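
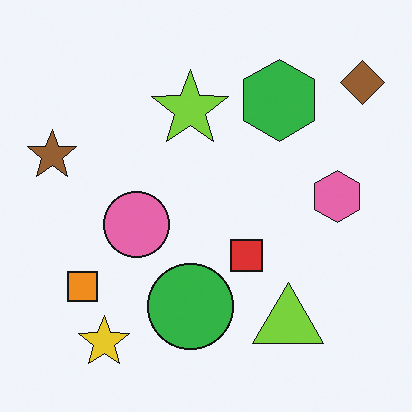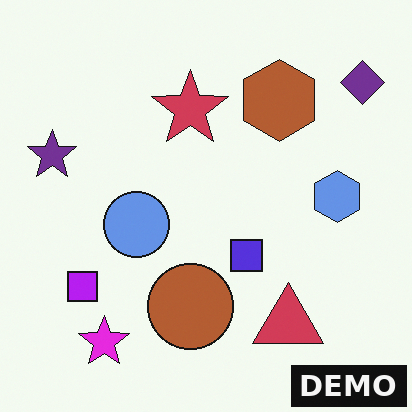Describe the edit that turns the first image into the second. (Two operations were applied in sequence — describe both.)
Hue-shifted by a large amount, then watermarked with the text "DEMO" in the lower-right corner.

Every shape's color has rotated by the same amount around the hue wheel — a uniform hue shift. A dark label reading "DEMO" appears in the lower-right corner.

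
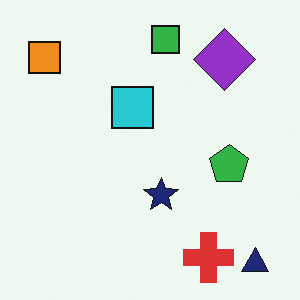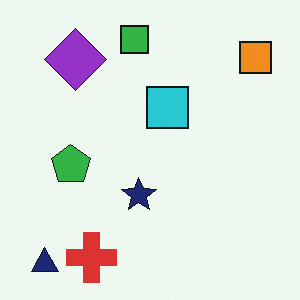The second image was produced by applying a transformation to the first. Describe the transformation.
The transformation is: flipped horizontally (left ↔ right).

The orange square is in the top-left of the first image and the top-right of the second — shapes on opposite sides of the vertical midline have swapped in a mirror flip.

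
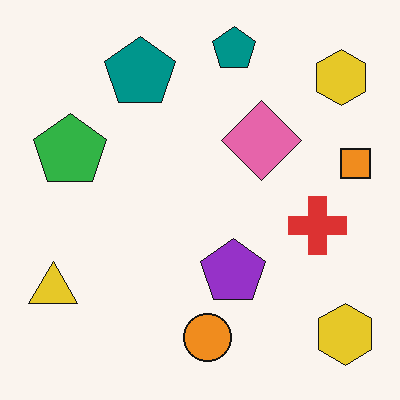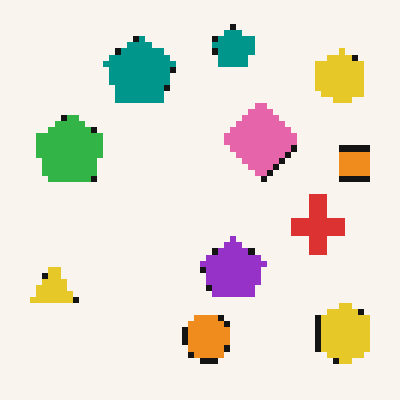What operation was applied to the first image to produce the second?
The second image is the first moderately pixelated.

Shapes are reduced to large square blocks; fine edges and outlines are lost — a downscale-then-upscale (mosaic) effect.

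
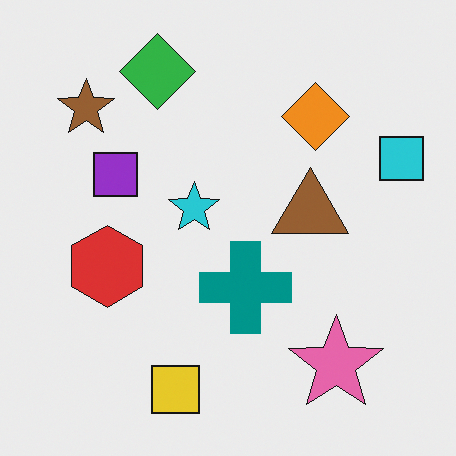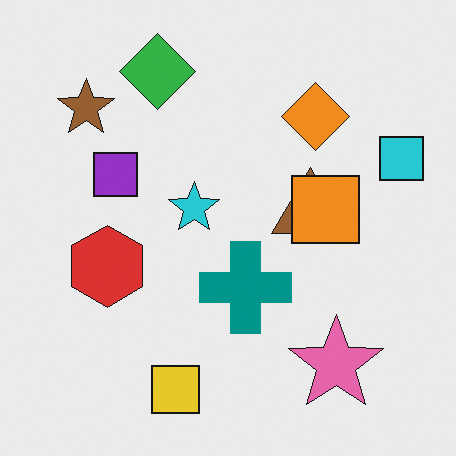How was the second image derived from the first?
This is the original image overlaid with an additional orange square.

An orange square appears in the second image that is absent from the first.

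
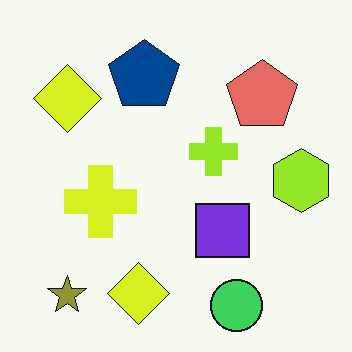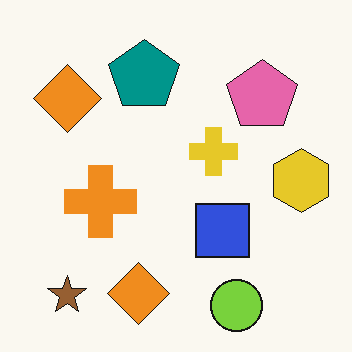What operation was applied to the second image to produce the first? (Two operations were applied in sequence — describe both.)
The transformation is: hue-shifted slightly, then given moderate JPEG compression.

Every shape's color has rotated by the same amount around the hue wheel — a uniform hue shift. Blocky 8×8 compression artifacts appear around shape edges and the flat background shows ringing — characteristic JPEG degradation.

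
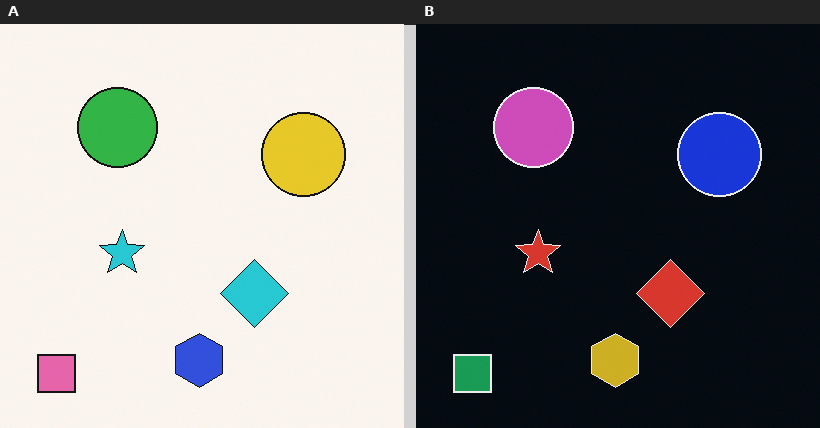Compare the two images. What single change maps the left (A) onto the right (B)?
Color-inverted (negative).

The light background has become dark and every shape's color is its complement — a photographic negative.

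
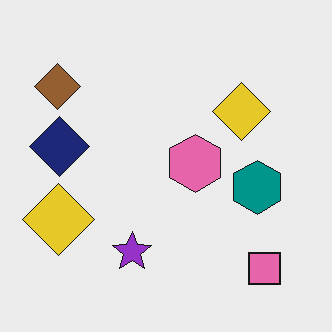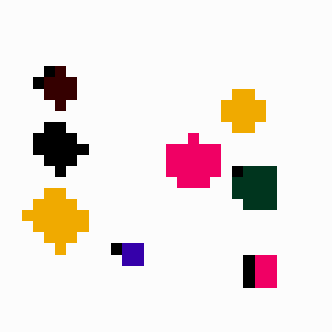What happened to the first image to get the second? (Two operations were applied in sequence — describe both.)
The image was given much higher contrast, then coarsely pixelated.

Tones are pushed away from mid-grey across the whole image — a global contrast change. Shapes are reduced to large square blocks; fine edges and outlines are lost — a downscale-then-upscale (mosaic) effect.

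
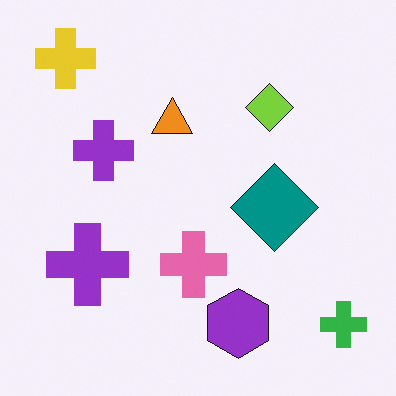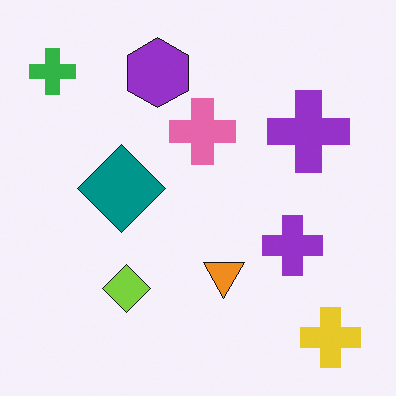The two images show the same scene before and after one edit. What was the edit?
It was rotated 180°.

The yellow cross sits in the top-left of the first image and the bottom-right of the second — consistent with a whole-image 180° rotation.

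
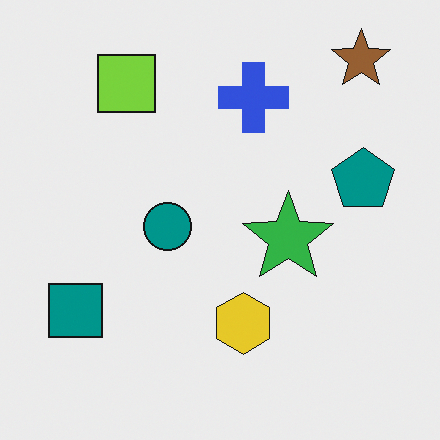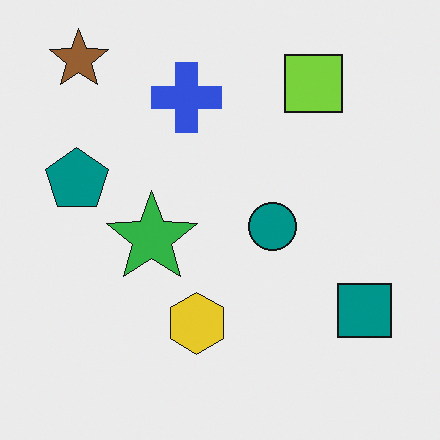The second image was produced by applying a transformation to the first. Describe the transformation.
The image was flipped horizontally (left ↔ right).

The teal square is in the bottom-left of the first image and the bottom-right of the second — shapes on opposite sides of the vertical midline have swapped in a mirror flip.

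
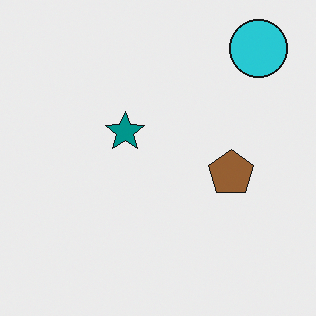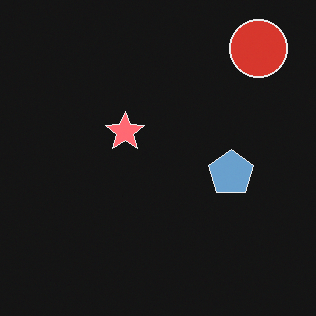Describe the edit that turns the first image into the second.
Color-inverted (negative).

The light background has become dark and every shape's color is its complement — a photographic negative.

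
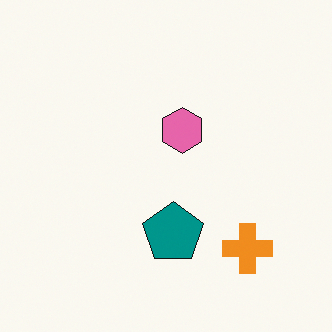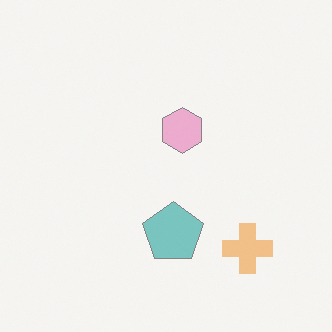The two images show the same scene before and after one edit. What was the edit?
The transformation is: washed out (contrast reduced).

Tones are pushed toward mid-grey across the whole image — a global contrast change.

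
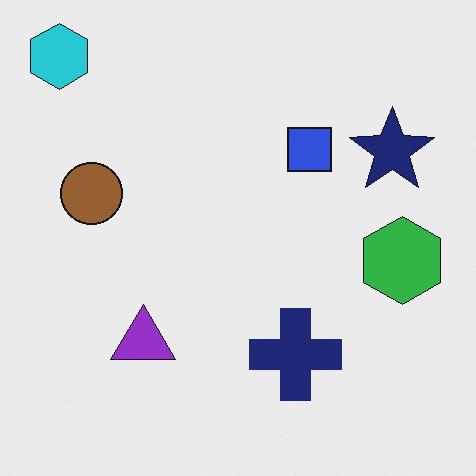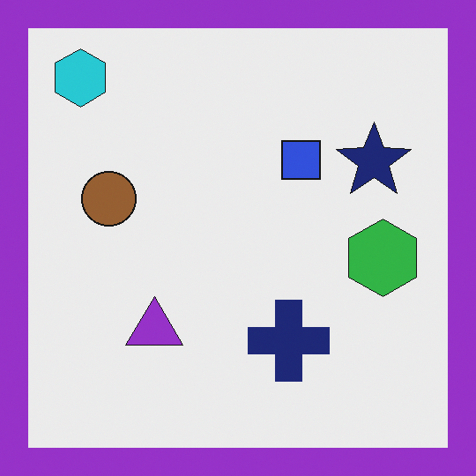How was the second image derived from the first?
This is the original image framed with a purple border.

A solid purple frame runs around the edge of the second image, with the content slightly shrunk inside it.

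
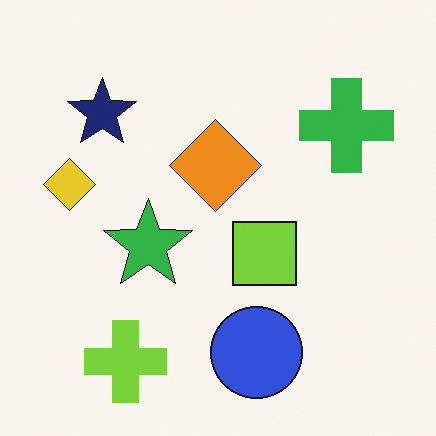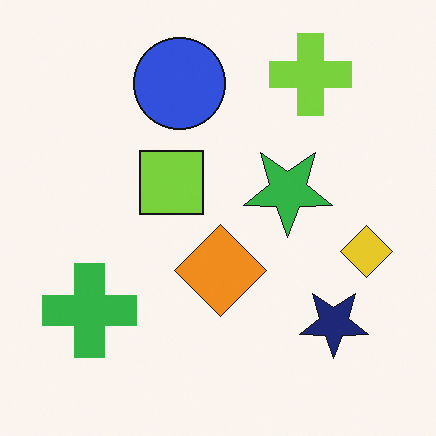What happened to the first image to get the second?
Rotated 180°.

The lime cross sits in the bottom-left of the first image and the top-right of the second — consistent with a whole-image 180° rotation.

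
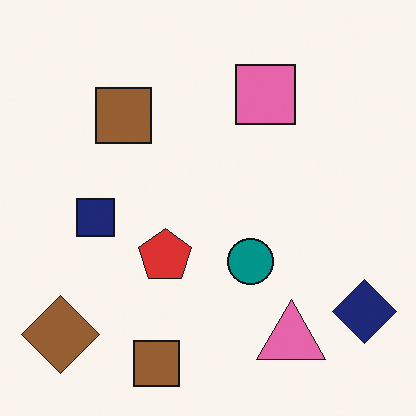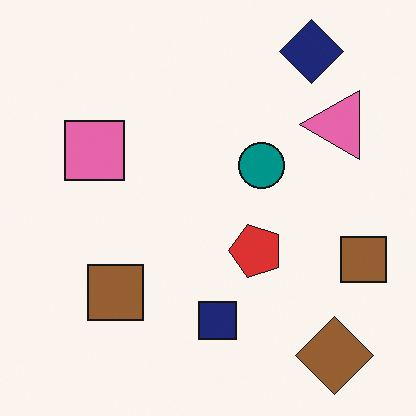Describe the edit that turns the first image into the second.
Rotated 90° counter-clockwise.

The brown diamond sits in the bottom-left of the first image and the bottom-right of the second — consistent with a whole-image 90° counter-clockwise rotation.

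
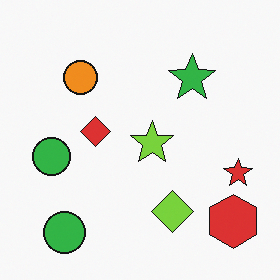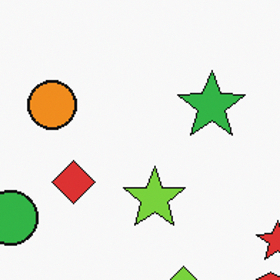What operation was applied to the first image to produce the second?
It was cropped slightly and scaled back up.

The visible shapes are larger and the field of view is narrower; shapes near the original edges may be partly or wholly outside the frame — a crop-and-rescale.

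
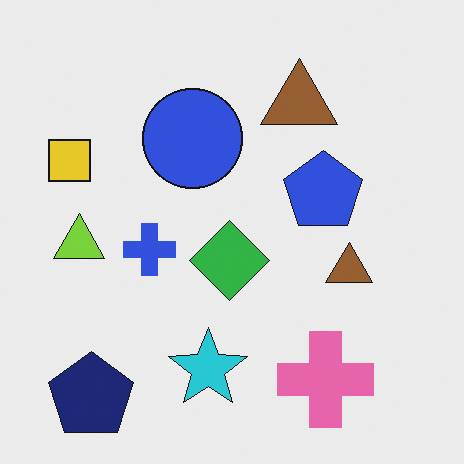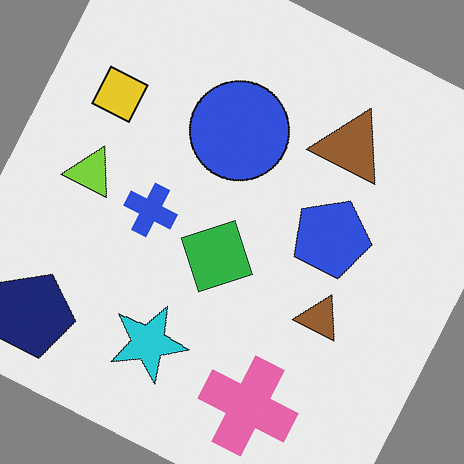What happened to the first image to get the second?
The second image is the first rotated clockwise by a clearly visible amount.

Every shape is tilted by the same angle and the image corners show triangular fill wedges — a whole-image rotation by a non-right angle.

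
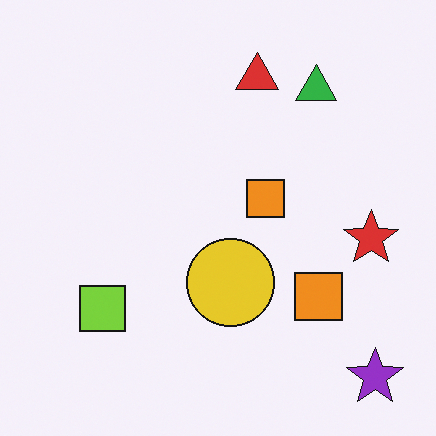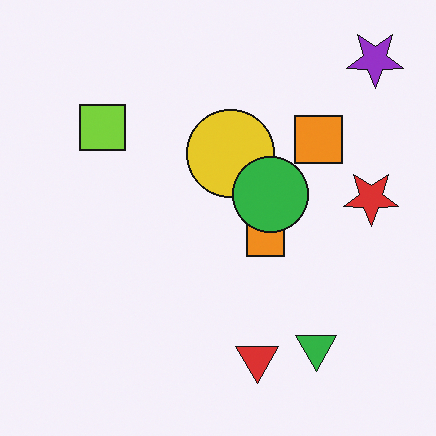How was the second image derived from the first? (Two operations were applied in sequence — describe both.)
Flipped vertically (top ↔ bottom), then overlaid with an additional green circle.

The purple star is in the bottom-right of the first image and the top-right of the second — shapes on opposite sides of the horizontal midline have swapped in a mirror flip. A green circle appears in the second image that is absent from the first.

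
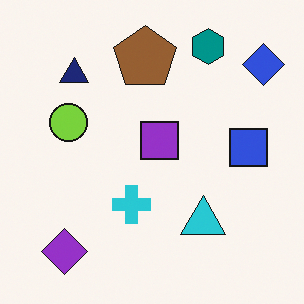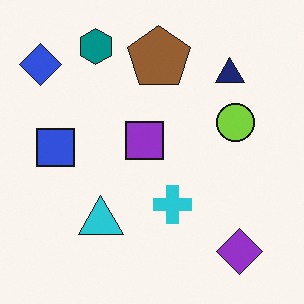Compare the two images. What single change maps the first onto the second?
The transformation is: flipped horizontally (left ↔ right).

The blue diamond is in the top-right of the first image and the top-left of the second — shapes on opposite sides of the vertical midline have swapped in a mirror flip.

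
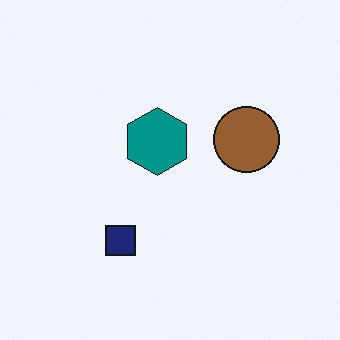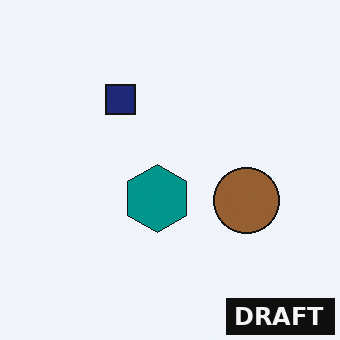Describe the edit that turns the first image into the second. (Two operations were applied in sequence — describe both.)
Flipped vertically (top ↔ bottom), then watermarked with the text "DRAFT" in the lower-right corner.

The navy square is in the bottom of the first image and the top of the second — shapes on opposite sides of the horizontal midline have swapped in a mirror flip. A dark label reading "DRAFT" appears in the lower-right corner.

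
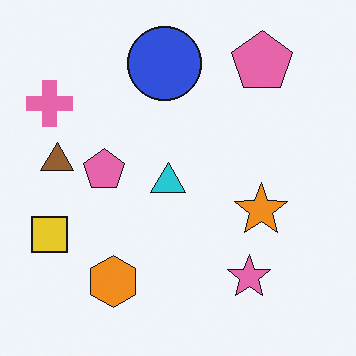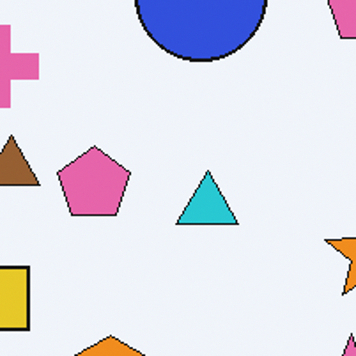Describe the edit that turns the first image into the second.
It was cropped tightly and scaled back up.

The visible shapes are larger and the field of view is narrower; shapes near the original edges may be partly or wholly outside the frame — a crop-and-rescale.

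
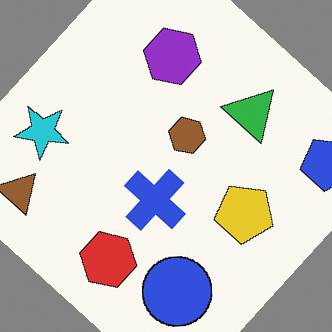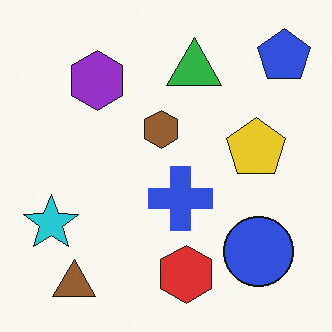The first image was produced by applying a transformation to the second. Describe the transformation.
The first image is the second rotated clockwise by a large amount — several tens of degrees.

Every shape is tilted by the same angle and the image corners show triangular fill wedges — a whole-image rotation by a non-right angle.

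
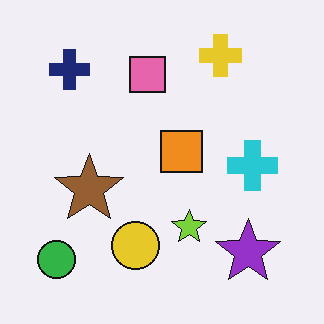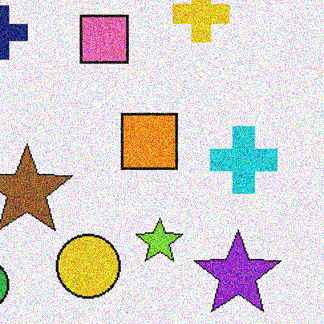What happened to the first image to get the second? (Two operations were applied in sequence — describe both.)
The transformation is: cropped slightly and scaled back up, then degraded with heavy additive noise.

The visible shapes are larger and the field of view is narrower; shapes near the original edges may be partly or wholly outside the frame — a crop-and-rescale. Random speckle covers the whole image, including the flat background.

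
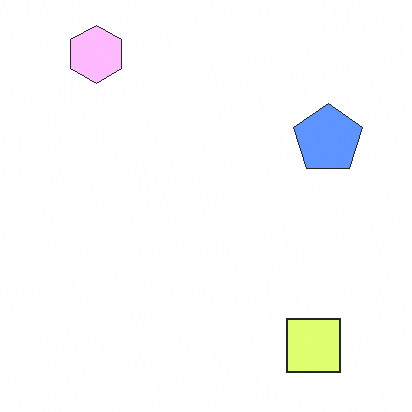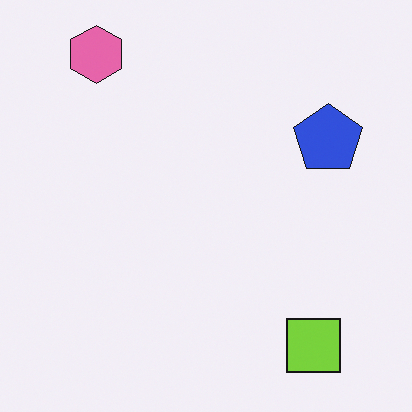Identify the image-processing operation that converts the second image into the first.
Substantially brightened.

Every pixel — background and shapes alike — is uniformly brightened.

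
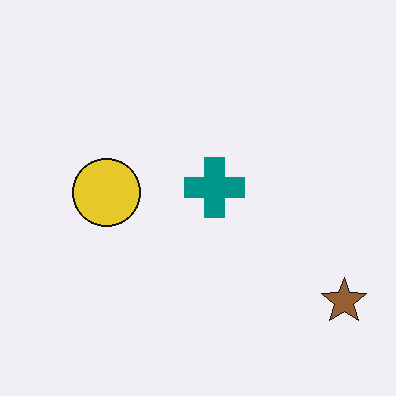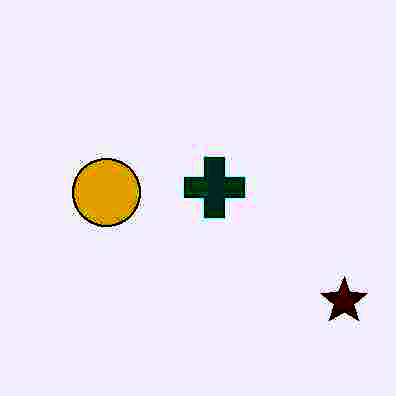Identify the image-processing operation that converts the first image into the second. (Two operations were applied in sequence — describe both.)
It was degraded with heavy JPEG compression, then boosted in contrast.

Blocky 8×8 compression artifacts appear around shape edges and the flat background shows ringing — characteristic JPEG degradation. Tones are pushed away from mid-grey across the whole image — a global contrast change.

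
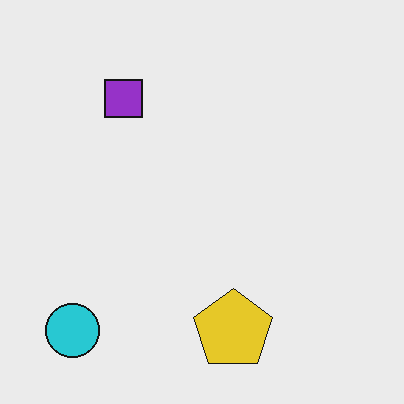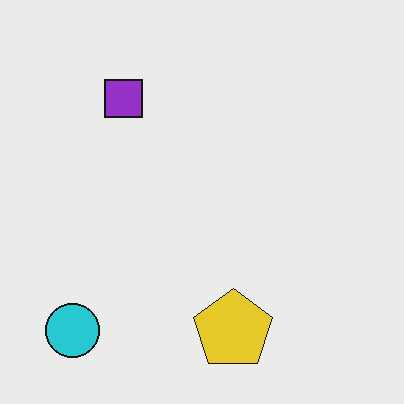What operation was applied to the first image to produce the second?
JPEG-compressed with visible artifacts.

Blocky 8×8 compression artifacts appear around shape edges and the flat background shows ringing — characteristic JPEG degradation.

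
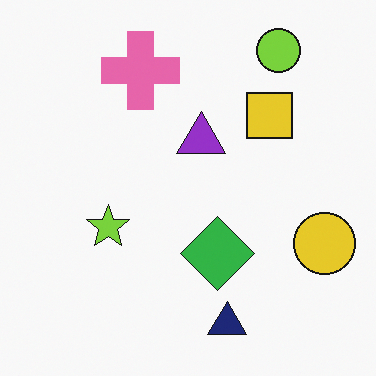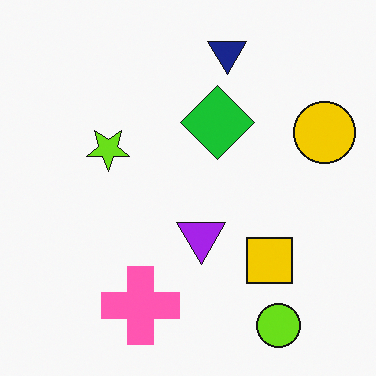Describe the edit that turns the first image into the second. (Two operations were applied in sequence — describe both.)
It was slightly oversaturated, then flipped vertically (top ↔ bottom).

All colors are more vivid — a global saturation change. The lime circle is in the top-right of the first image and the bottom-right of the second — shapes on opposite sides of the horizontal midline have swapped in a mirror flip.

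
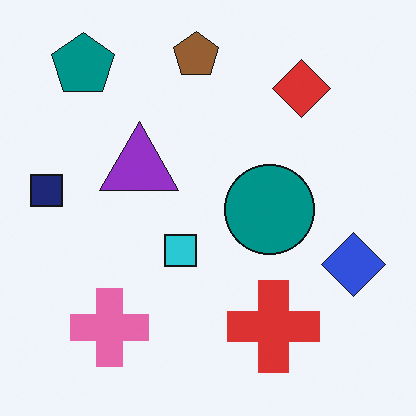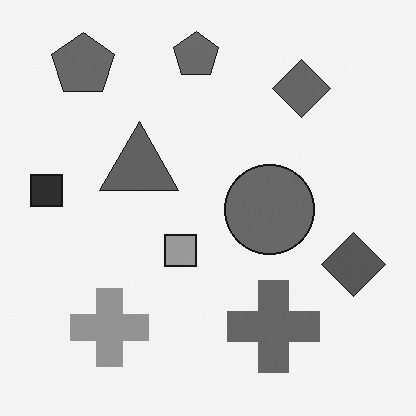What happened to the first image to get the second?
It was converted to grayscale.

All color is removed — every shape is now a shade of grey.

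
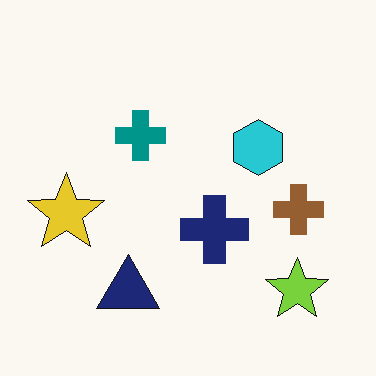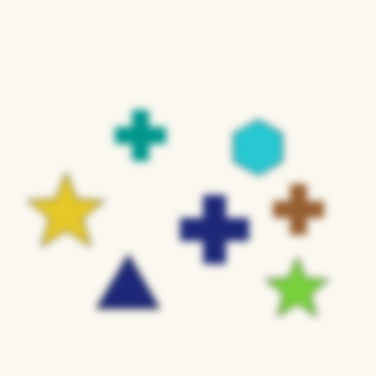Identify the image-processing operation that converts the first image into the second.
The transformation is: noticeably gaussian-blurred.

Shape edges and outlines are uniformly softened across the whole image.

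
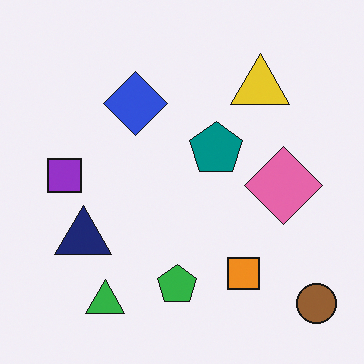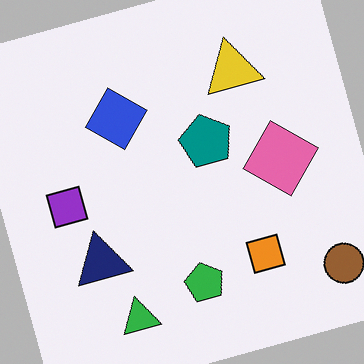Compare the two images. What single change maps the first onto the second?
It was rotated counter-clockwise by a clearly visible amount.

Every shape is tilted by the same angle and the image corners show triangular fill wedges — a whole-image rotation by a non-right angle.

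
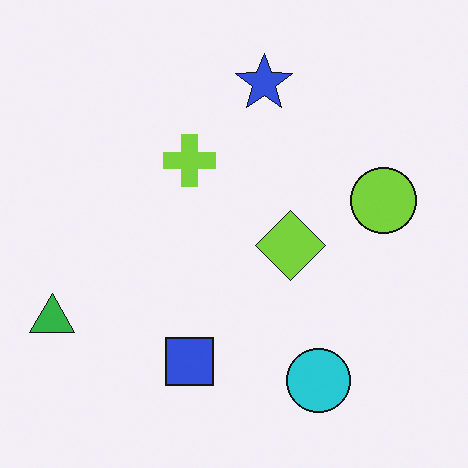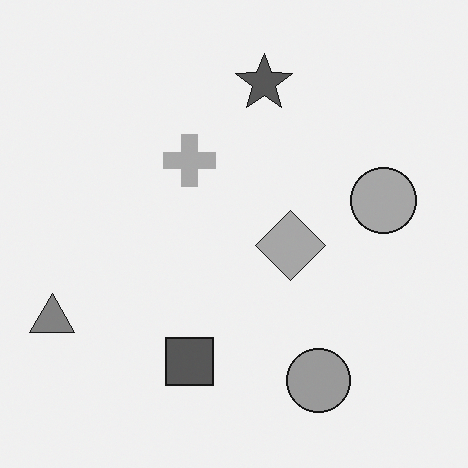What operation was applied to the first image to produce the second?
It was converted to grayscale.

All color is removed — every shape is now a shade of grey.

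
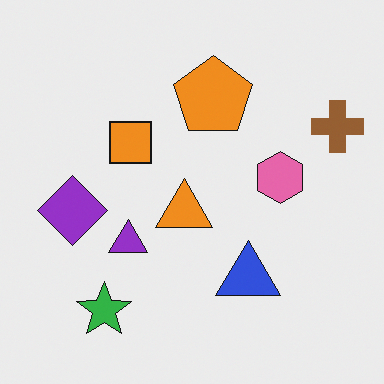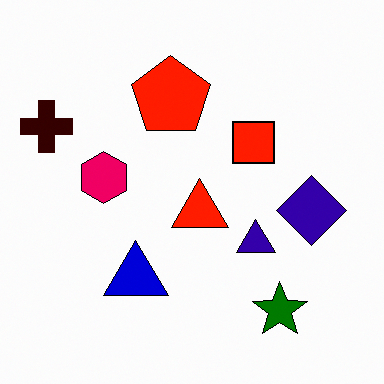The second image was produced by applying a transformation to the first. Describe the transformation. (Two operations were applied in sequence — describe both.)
The image was boosted in contrast, then flipped horizontally (left ↔ right).

Tones are pushed away from mid-grey across the whole image — a global contrast change. The brown cross is in the top-right of the first image and the top-left of the second — shapes on opposite sides of the vertical midline have swapped in a mirror flip.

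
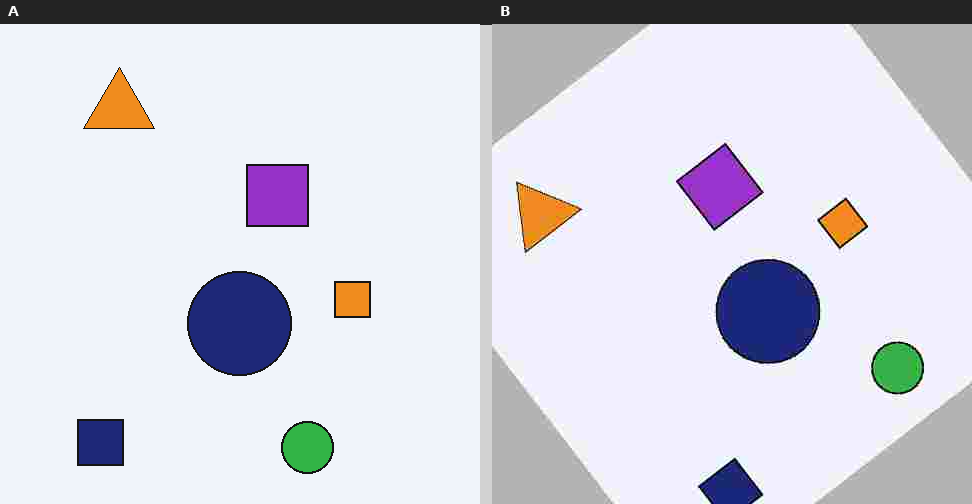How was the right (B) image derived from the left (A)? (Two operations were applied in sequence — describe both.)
The right (B) image is the left (A) rotated counter-clockwise by a large amount — several tens of degrees, then degraded with heavy JPEG compression.

Every shape is tilted by the same angle and the image corners show triangular fill wedges — a whole-image rotation by a non-right angle. Blocky 8×8 compression artifacts appear around shape edges and the flat background shows ringing — characteristic JPEG degradation.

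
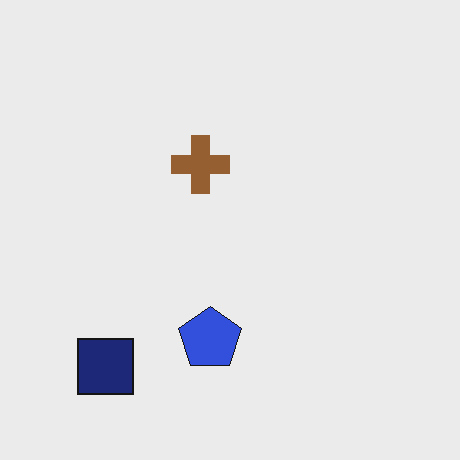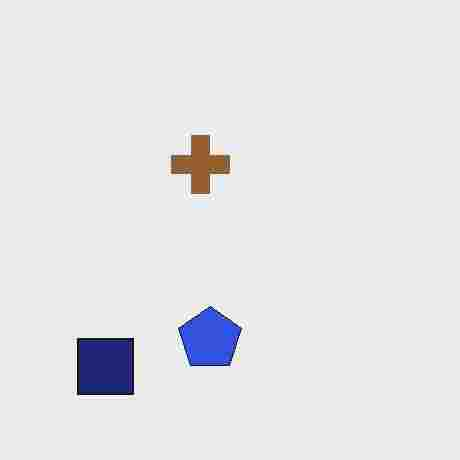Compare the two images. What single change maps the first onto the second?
The second image is the first heavily JPEG-compressed with obvious blocking artifacts.

Blocky 8×8 compression artifacts appear around shape edges and the flat background shows ringing — characteristic JPEG degradation.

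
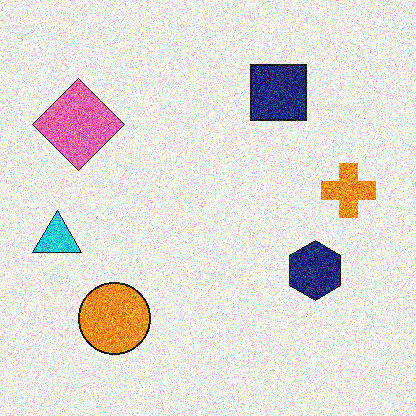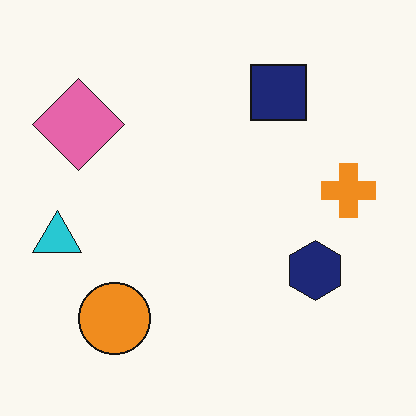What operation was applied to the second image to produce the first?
The first image is the second degraded with heavy additive noise.

Random speckle covers the whole image, including the flat background.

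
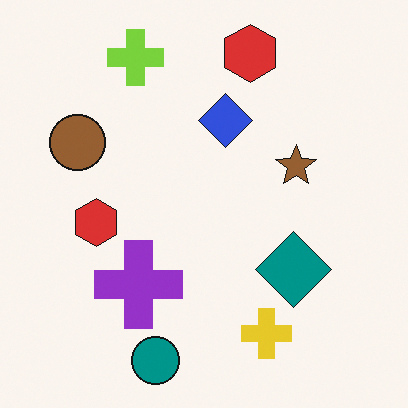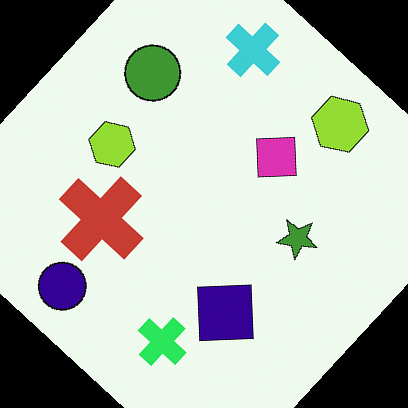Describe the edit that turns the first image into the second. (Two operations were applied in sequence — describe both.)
The image was hue-shifted noticeably, then rotated clockwise by a large amount — several tens of degrees.

Every shape's color has rotated by the same amount around the hue wheel — a uniform hue shift. Every shape is tilted by the same angle and the image corners show triangular fill wedges — a whole-image rotation by a non-right angle.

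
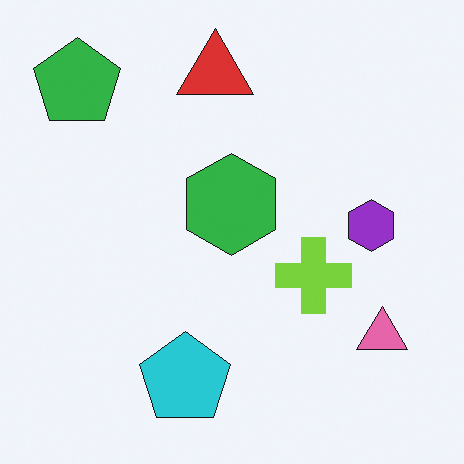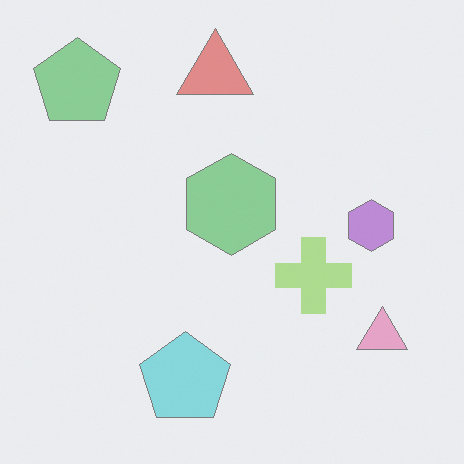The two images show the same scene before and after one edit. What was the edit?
Given much lower contrast.

Tones are pushed toward mid-grey across the whole image — a global contrast change.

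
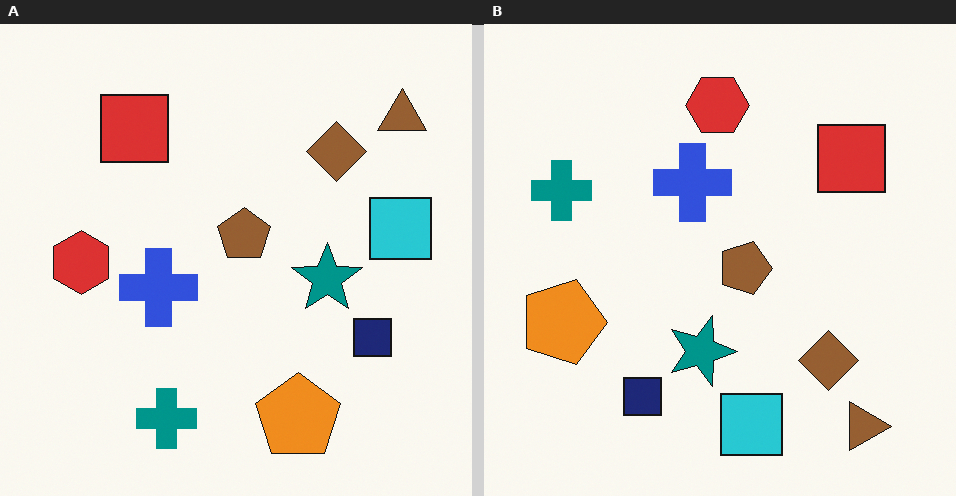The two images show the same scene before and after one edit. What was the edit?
The transformation is: rotated 90° clockwise.

The brown triangle sits in the top-right of the left (A) image and the bottom-right of the right (B) — consistent with a whole-image 90° clockwise rotation.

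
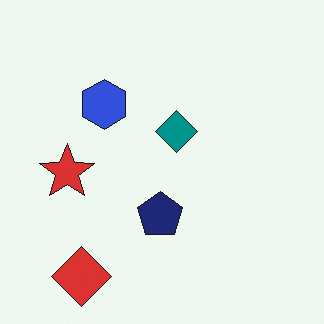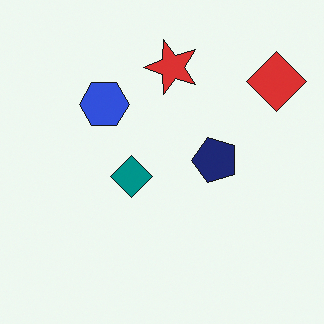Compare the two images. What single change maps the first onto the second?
Transposed (reflected across the top-left ↔ bottom-right diagonal).

Shapes have swapped their row and column positions — what was in the top-right is now in the bottom-left — a diagonal reflection.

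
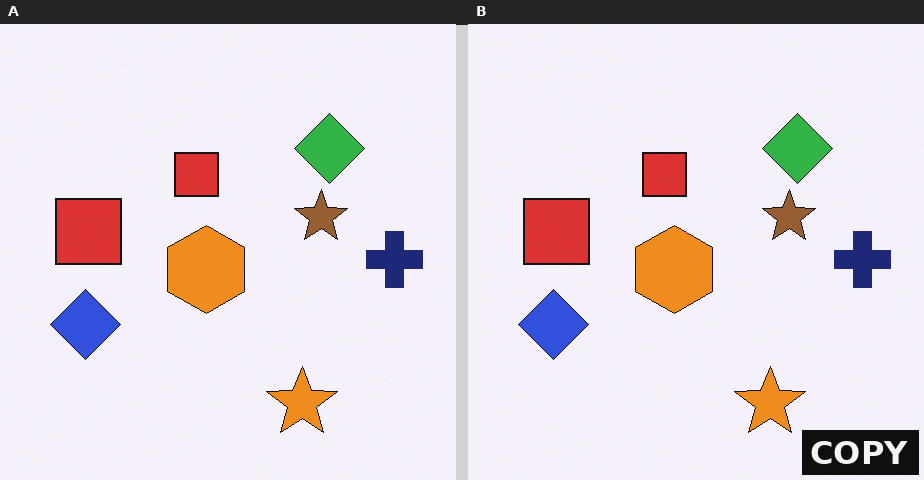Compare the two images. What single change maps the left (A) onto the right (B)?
The image was watermarked with the text "COPY" in the lower-right corner.

A dark label reading "COPY" appears in the lower-right corner.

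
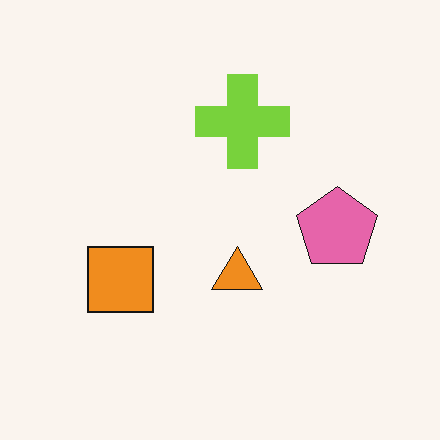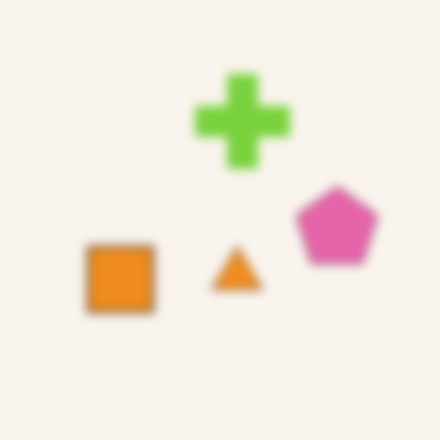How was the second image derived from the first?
The image was heavily blurred.

Shape edges and outlines are uniformly softened across the whole image.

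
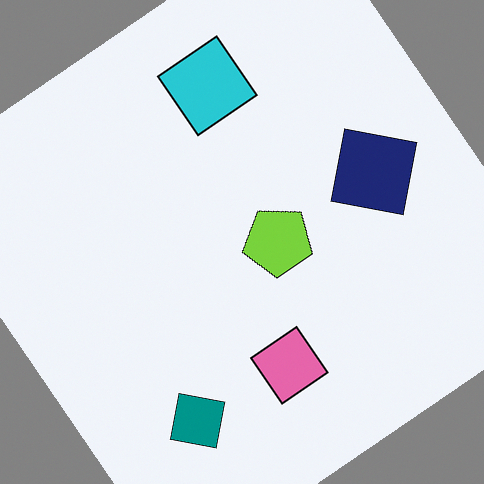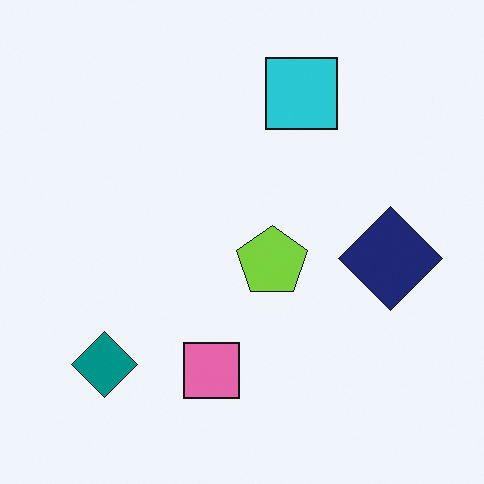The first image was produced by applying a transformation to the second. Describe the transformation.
This is the original image rotated counter-clockwise by a large amount — several tens of degrees.

Every shape is tilted by the same angle and the image corners show triangular fill wedges — a whole-image rotation by a non-right angle.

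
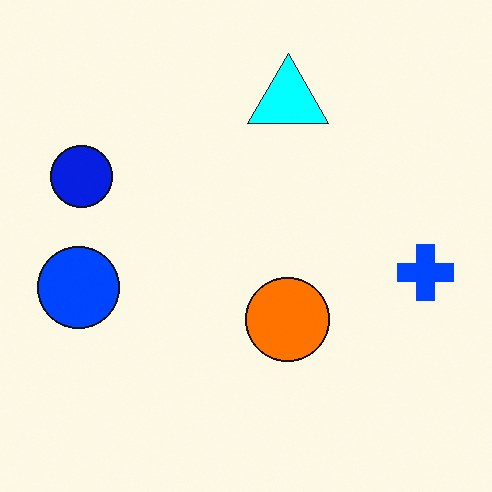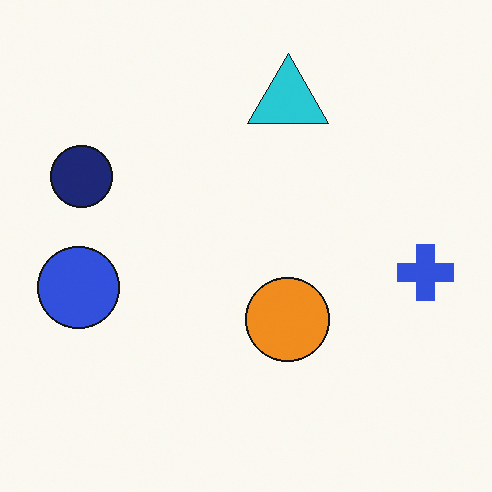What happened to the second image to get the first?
It was made much more vivid (saturation change).

All colors are more vivid — a global saturation change.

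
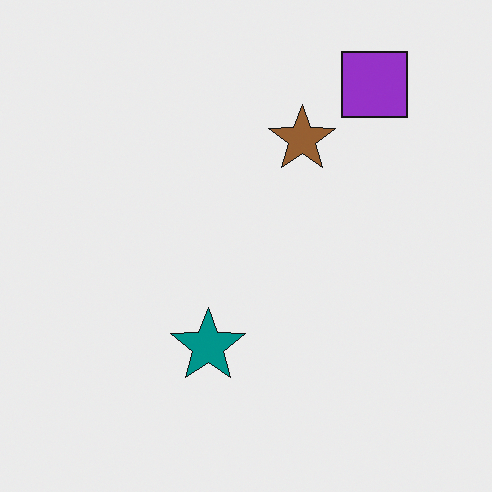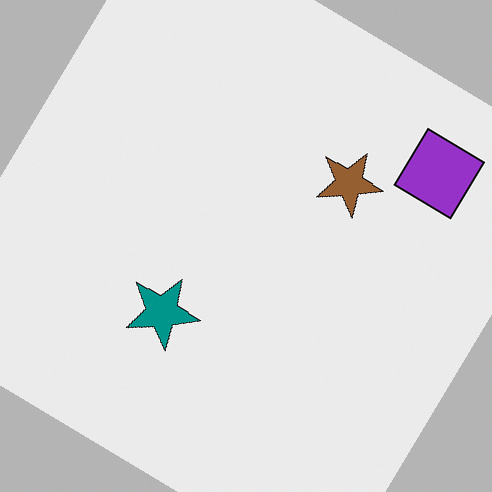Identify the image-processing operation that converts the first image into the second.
Rotated clockwise by a large amount — several tens of degrees.

Every shape is tilted by the same angle and the image corners show triangular fill wedges — a whole-image rotation by a non-right angle.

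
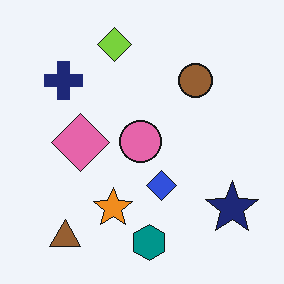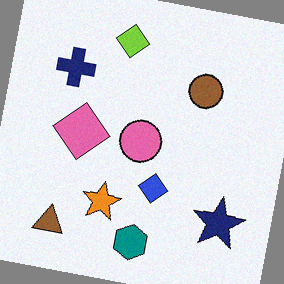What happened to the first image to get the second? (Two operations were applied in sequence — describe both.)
Degraded with light additive noise, then rotated clockwise by a few degrees.

Random speckle covers the whole image, including the flat background. Every shape is tilted by the same angle and the image corners show triangular fill wedges — a whole-image rotation by a non-right angle.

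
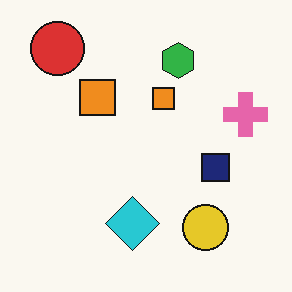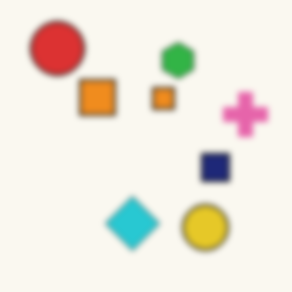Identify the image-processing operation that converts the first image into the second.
The transformation is: noticeably gaussian-blurred.

Shape edges and outlines are uniformly softened across the whole image.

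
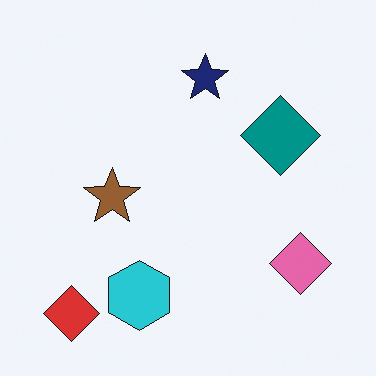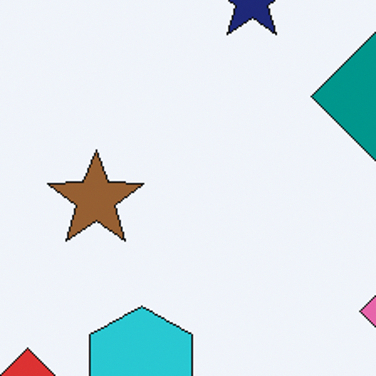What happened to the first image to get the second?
It was cropped tightly and scaled back up.

The visible shapes are larger and the field of view is narrower; shapes near the original edges may be partly or wholly outside the frame — a crop-and-rescale.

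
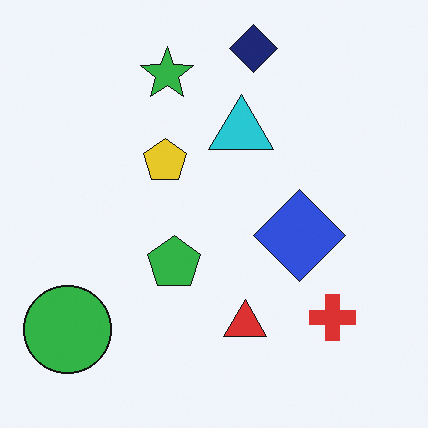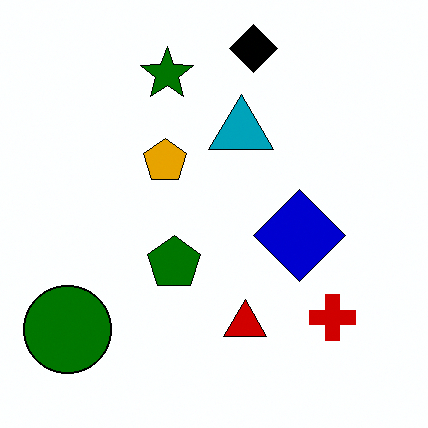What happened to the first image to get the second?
This is the original image boosted in contrast.

Tones are pushed away from mid-grey across the whole image — a global contrast change.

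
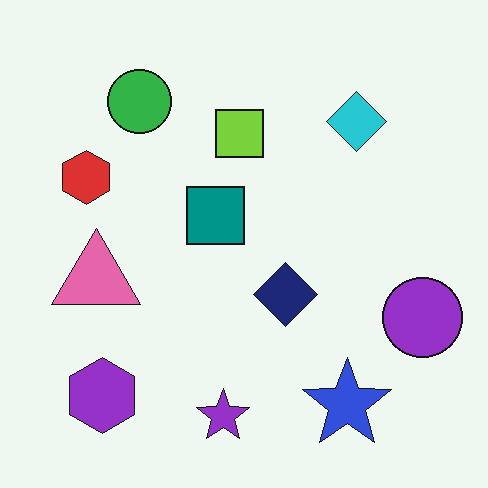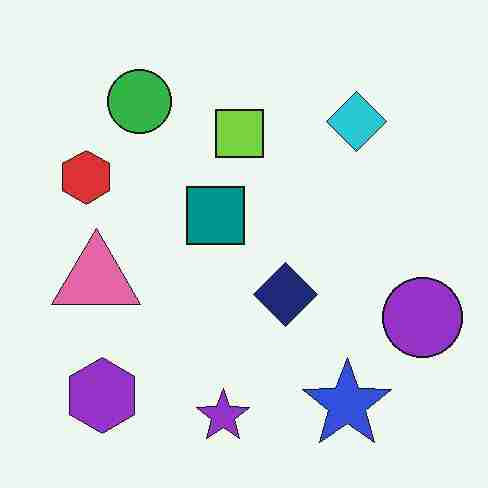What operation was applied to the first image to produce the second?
The image was heavily JPEG-compressed with obvious blocking artifacts.

Blocky 8×8 compression artifacts appear around shape edges and the flat background shows ringing — characteristic JPEG degradation.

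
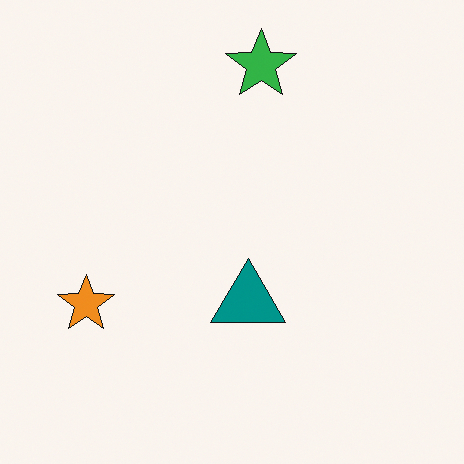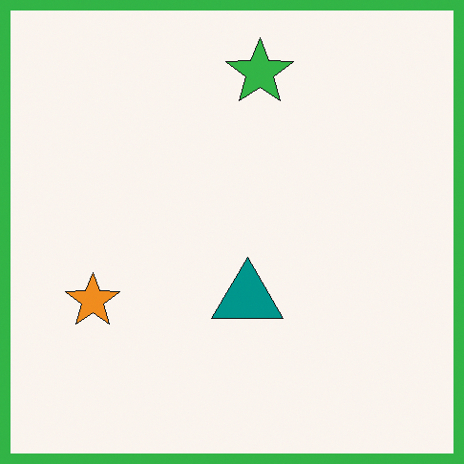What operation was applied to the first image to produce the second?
The second image is the first framed with a green border.

A solid green frame runs around the edge of the second image, with the content slightly shrunk inside it.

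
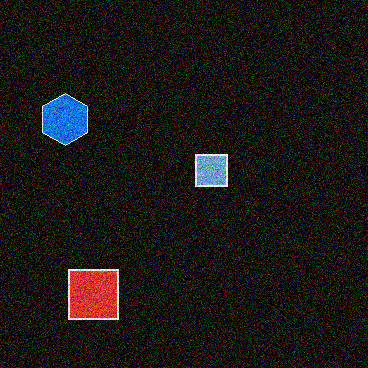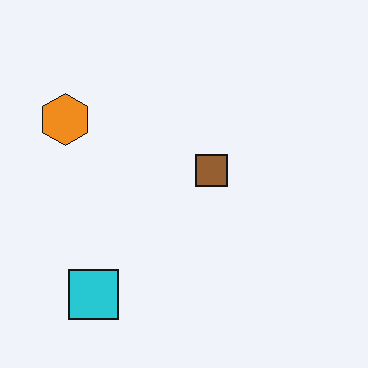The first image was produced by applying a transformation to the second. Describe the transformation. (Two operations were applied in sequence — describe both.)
Degraded with heavy additive noise, then color-inverted (negative).

Random speckle covers the whole image, including the flat background. The light background has become dark and every shape's color is its complement — a photographic negative.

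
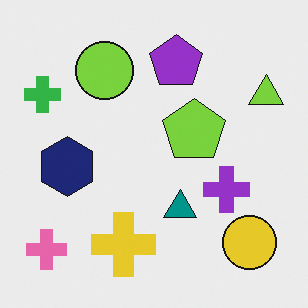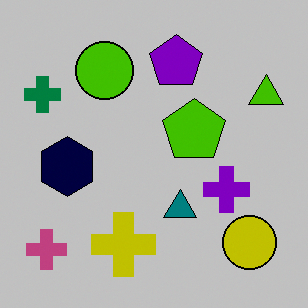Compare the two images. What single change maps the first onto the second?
The transformation is: heavily posterized to just a handful of flat colors.

Each flat color has snapped to a coarser quantized level — most visibly, the near-white background has dropped to a flat grey.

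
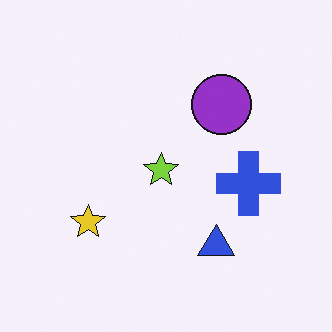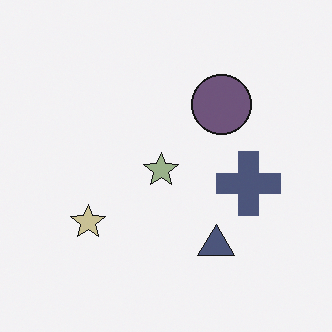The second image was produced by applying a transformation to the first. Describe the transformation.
Made much more muted (saturation change).

All colors are more muted and greyish — a global saturation change.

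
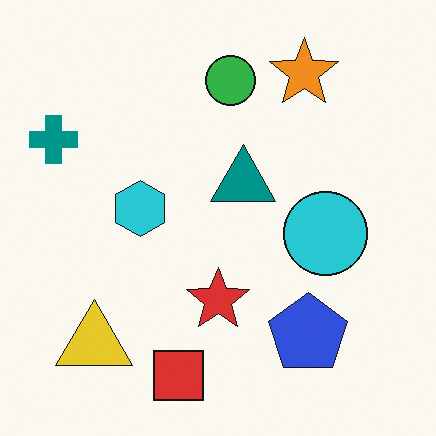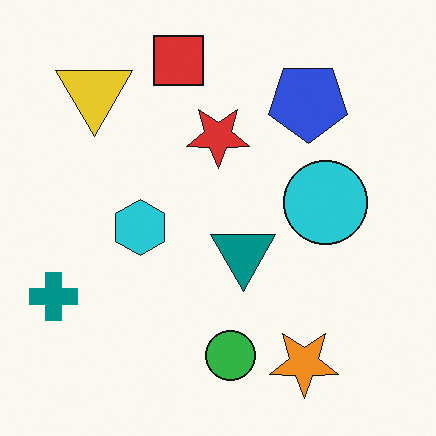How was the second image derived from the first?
The second image is the first flipped vertically (top ↔ bottom).

The red square is in the bottom of the first image and the top of the second — shapes on opposite sides of the horizontal midline have swapped in a mirror flip.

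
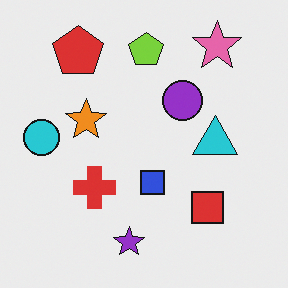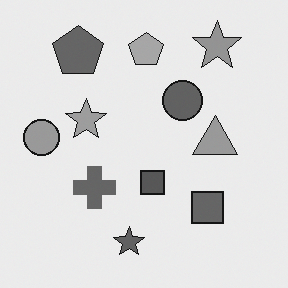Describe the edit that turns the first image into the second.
It was converted to grayscale.

All color is removed — every shape is now a shade of grey.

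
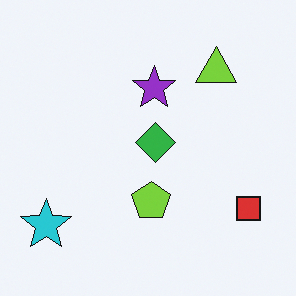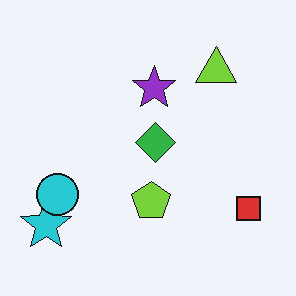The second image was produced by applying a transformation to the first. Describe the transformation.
It was overlaid with an additional cyan circle.

A cyan circle appears in the second image that is absent from the first.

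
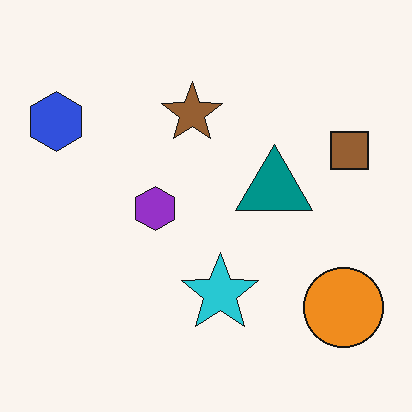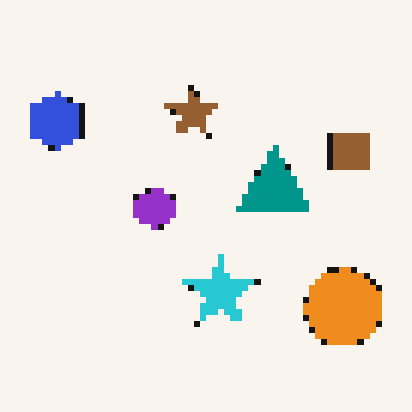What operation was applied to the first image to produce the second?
The image was pixelated into visible square blocks.

Shapes are reduced to large square blocks; fine edges and outlines are lost — a downscale-then-upscale (mosaic) effect.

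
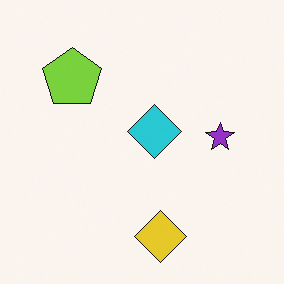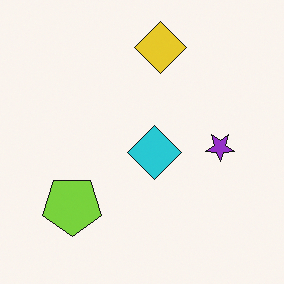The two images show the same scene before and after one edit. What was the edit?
The transformation is: flipped vertically (top ↔ bottom).

The yellow diamond is in the bottom of the first image and the top of the second — shapes on opposite sides of the horizontal midline have swapped in a mirror flip.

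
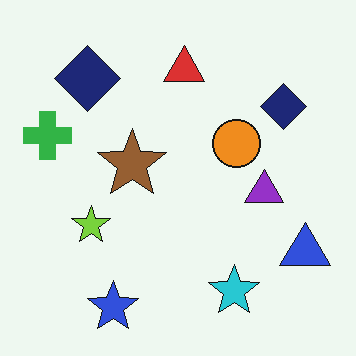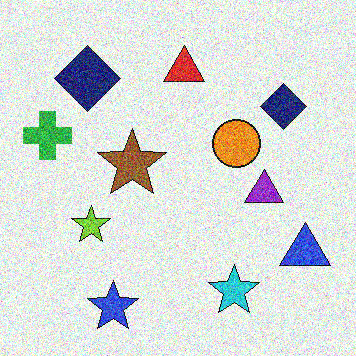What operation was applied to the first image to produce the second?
It was degraded with strong gaussian noise.

Random speckle covers the whole image, including the flat background.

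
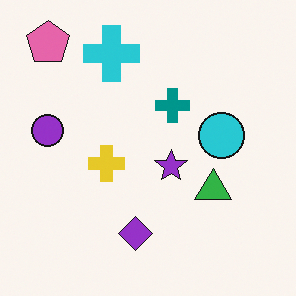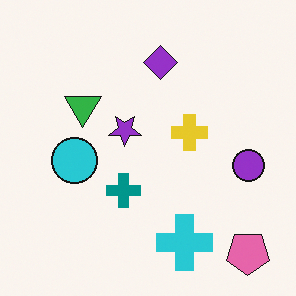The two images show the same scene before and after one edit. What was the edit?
Rotated 180°.

The pink pentagon sits in the top-left of the first image and the bottom-right of the second — consistent with a whole-image 180° rotation.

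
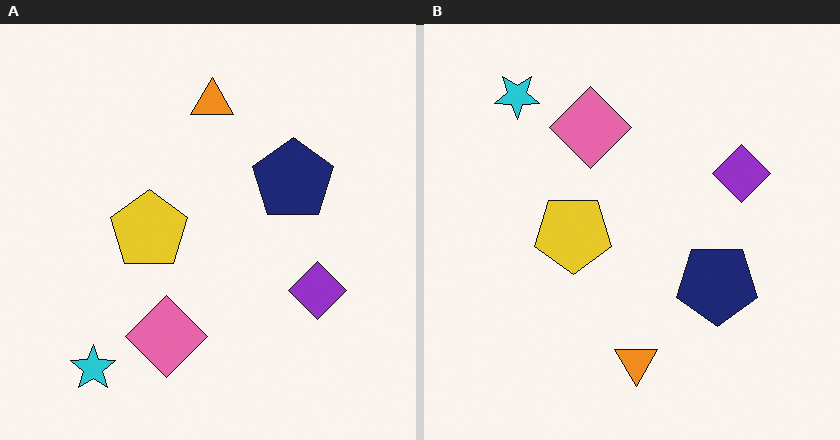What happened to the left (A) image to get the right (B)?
The right (B) image is the left (A) flipped vertically (top ↔ bottom).

The cyan star is in the bottom-left of the left (A) image and the top-left of the right (B) — shapes on opposite sides of the horizontal midline have swapped in a mirror flip.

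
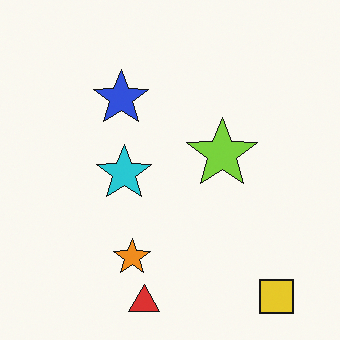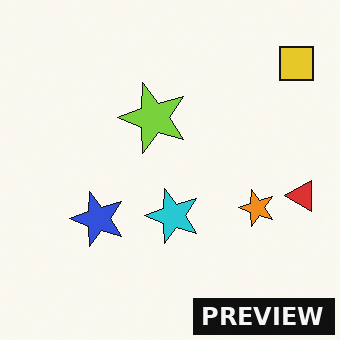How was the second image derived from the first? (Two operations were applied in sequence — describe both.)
The transformation is: rotated 90° counter-clockwise, then watermarked with the text "PREVIEW" in the lower-right corner.

The yellow square sits in the bottom-right of the first image and the top-right of the second — consistent with a whole-image 90° counter-clockwise rotation. A dark label reading "PREVIEW" appears in the lower-right corner.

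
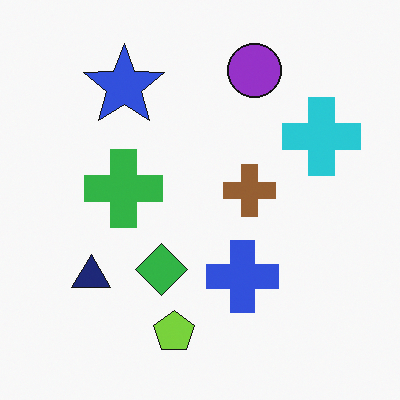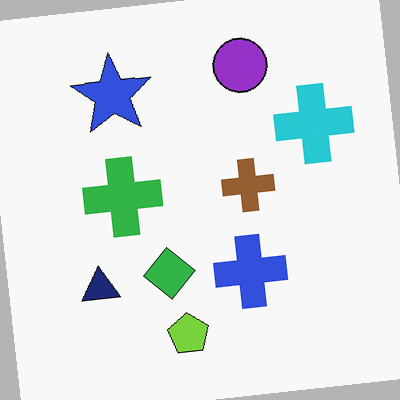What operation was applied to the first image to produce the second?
It was rotated counter-clockwise by a slight angle.

Every shape is tilted by the same angle and the image corners show triangular fill wedges — a whole-image rotation by a non-right angle.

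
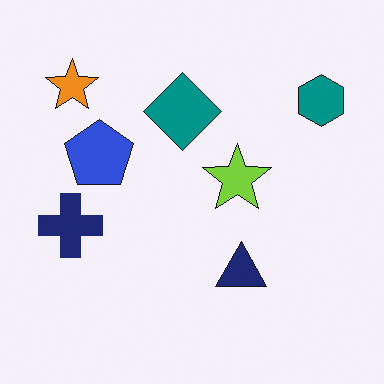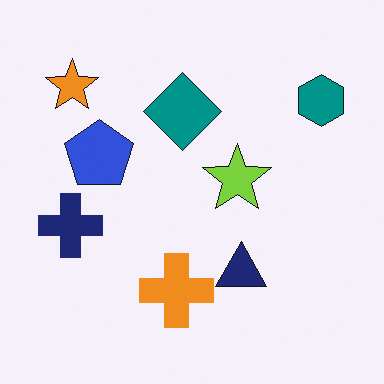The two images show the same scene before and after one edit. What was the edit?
The image was overlaid with an additional orange cross.

An orange cross appears in the second image that is absent from the first.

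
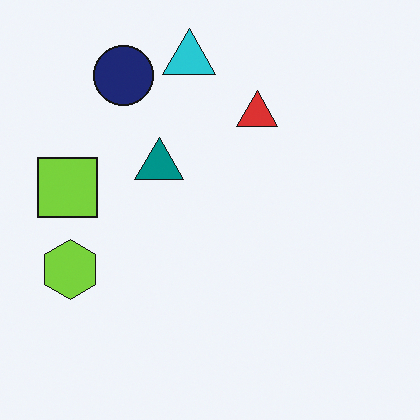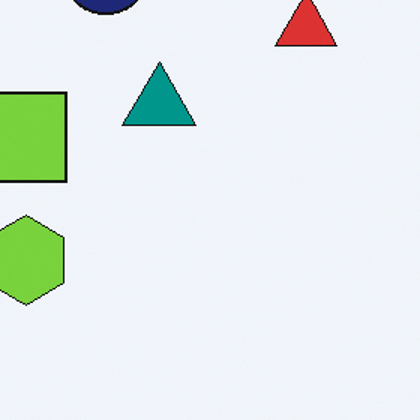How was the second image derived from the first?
The second image is the first cropped slightly and scaled back up.

The visible shapes are larger and the field of view is narrower; shapes near the original edges may be partly or wholly outside the frame — a crop-and-rescale.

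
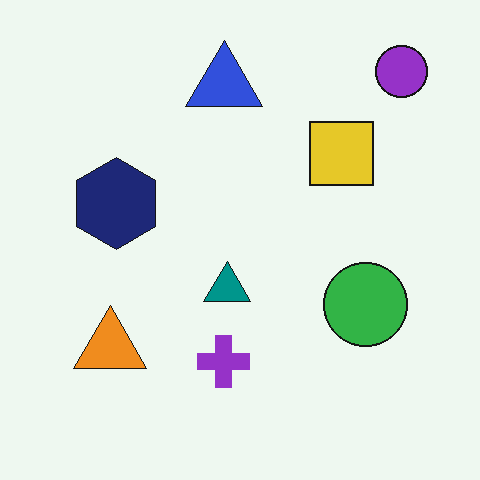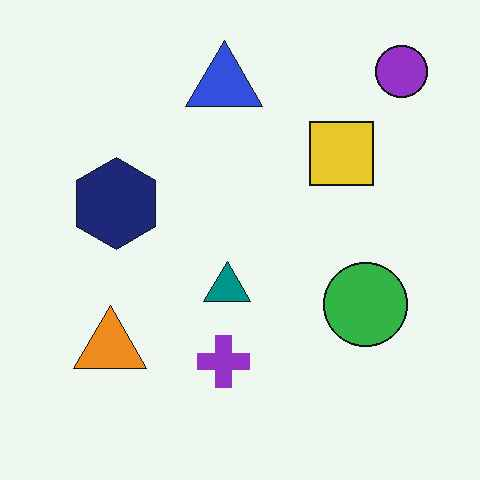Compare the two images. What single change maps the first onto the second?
Given moderate JPEG compression.

Blocky 8×8 compression artifacts appear around shape edges and the flat background shows ringing — characteristic JPEG degradation.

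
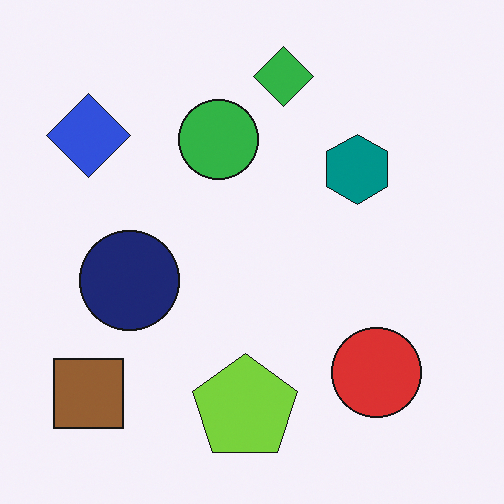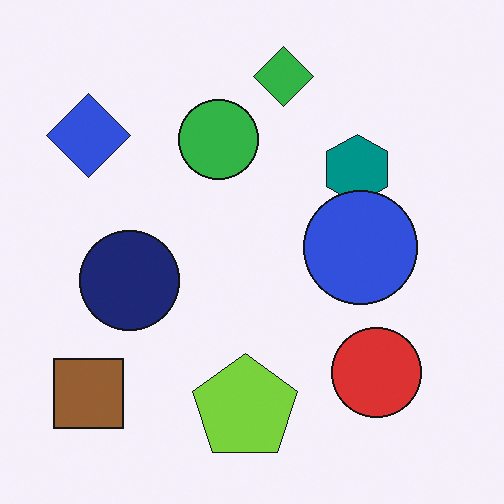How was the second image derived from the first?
This is the original image overlaid with an additional blue circle.

A blue circle appears in the second image that is absent from the first.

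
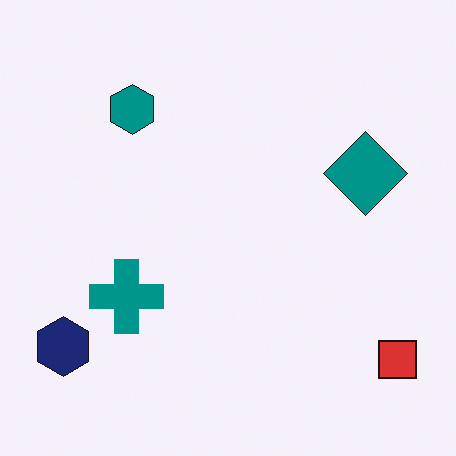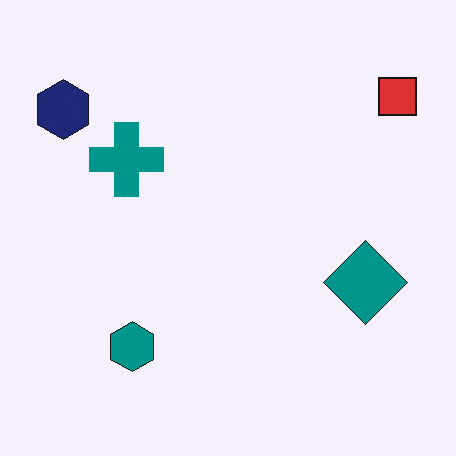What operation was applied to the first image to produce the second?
Flipped vertically (top ↔ bottom).

The red square is in the bottom-right of the first image and the top-right of the second — shapes on opposite sides of the horizontal midline have swapped in a mirror flip.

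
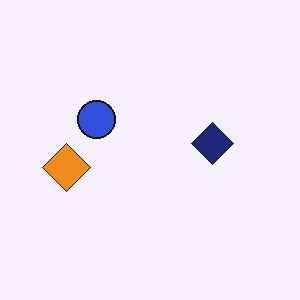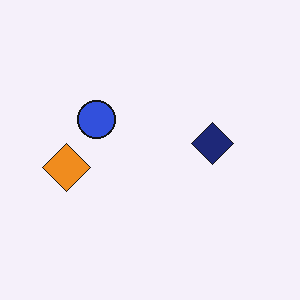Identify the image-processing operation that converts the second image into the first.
The transformation is: JPEG-compressed with visible artifacts.

Blocky 8×8 compression artifacts appear around shape edges and the flat background shows ringing — characteristic JPEG degradation.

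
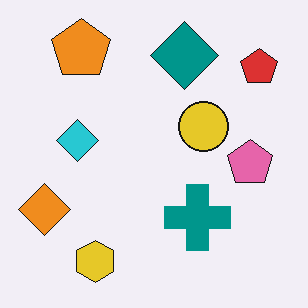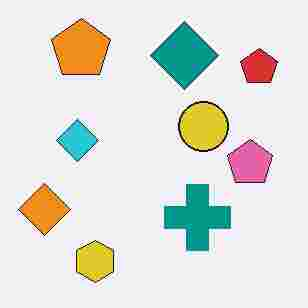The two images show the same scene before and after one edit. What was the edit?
The image was degraded with heavy JPEG compression.

Blocky 8×8 compression artifacts appear around shape edges and the flat background shows ringing — characteristic JPEG degradation.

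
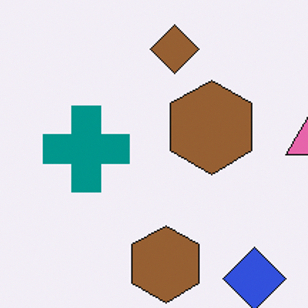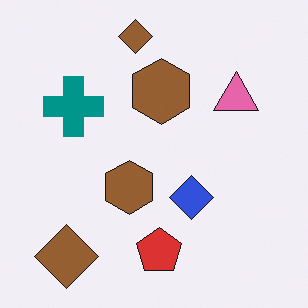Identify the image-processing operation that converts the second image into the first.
The transformation is: cropped to a modestly smaller region and rescaled.

The visible shapes are larger and the field of view is narrower; shapes near the original edges may be partly or wholly outside the frame — a crop-and-rescale.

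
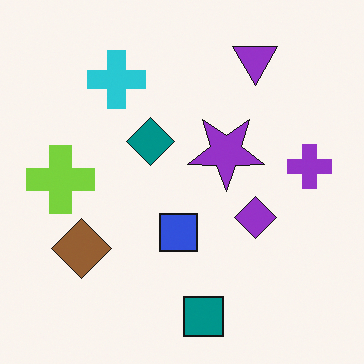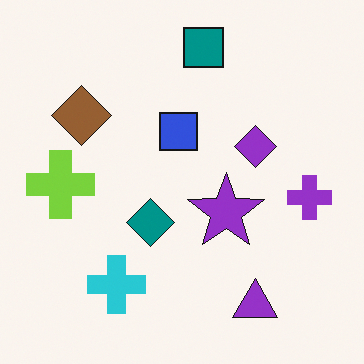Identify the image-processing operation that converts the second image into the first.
The transformation is: flipped vertically (top ↔ bottom).

The teal square is in the top of the second image and the bottom of the first — shapes on opposite sides of the horizontal midline have swapped in a mirror flip.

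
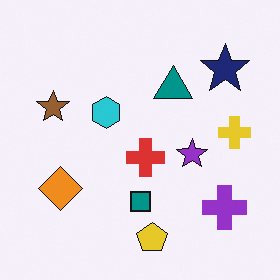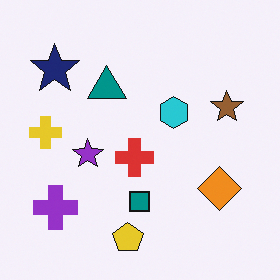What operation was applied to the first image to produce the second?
The second image is the first flipped horizontally (left ↔ right).

The yellow cross is in the right of the first image and the left of the second — shapes on opposite sides of the vertical midline have swapped in a mirror flip.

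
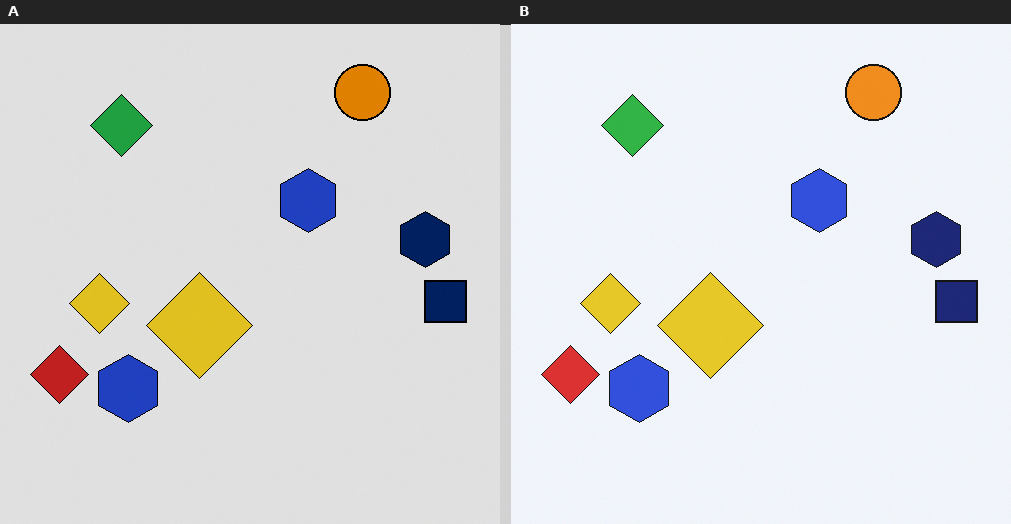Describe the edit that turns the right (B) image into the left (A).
This is the original image moderately posterized.

Each flat color has snapped to a coarser quantized level — most visibly, the near-white background has dropped to a flat grey.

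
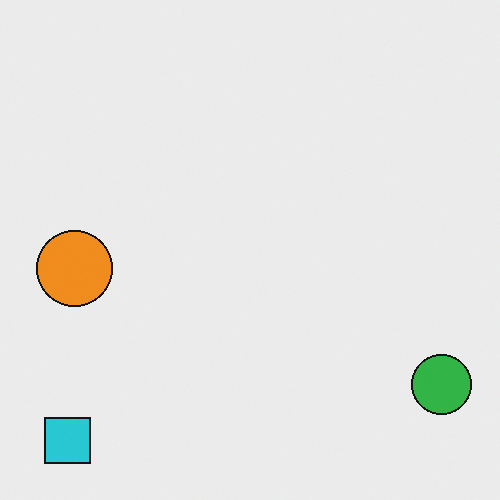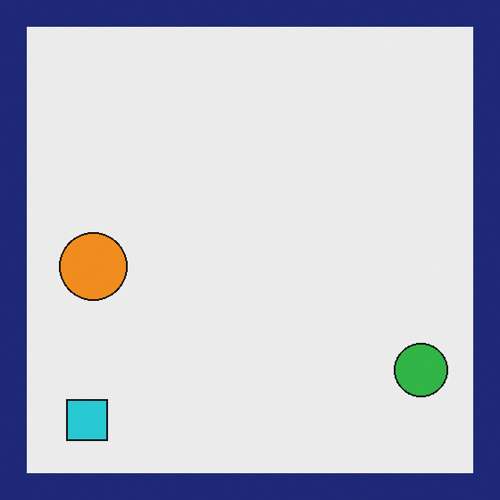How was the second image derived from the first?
The second image is the first framed with a navy border.

A solid navy frame runs around the edge of the second image, with the content slightly shrunk inside it.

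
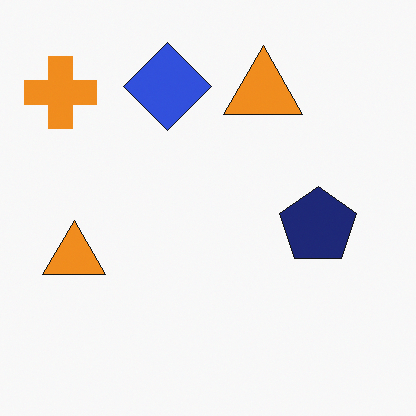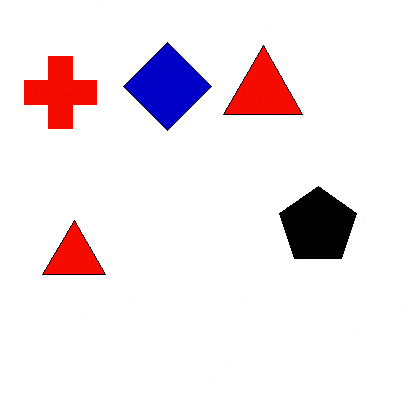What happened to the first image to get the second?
The image was boosted in contrast.

Tones are pushed away from mid-grey across the whole image — a global contrast change.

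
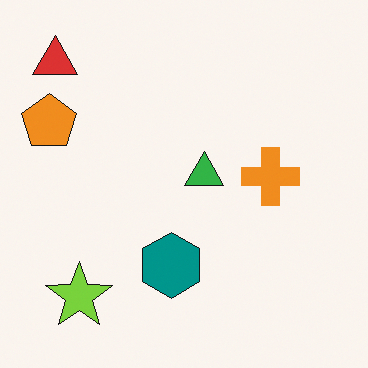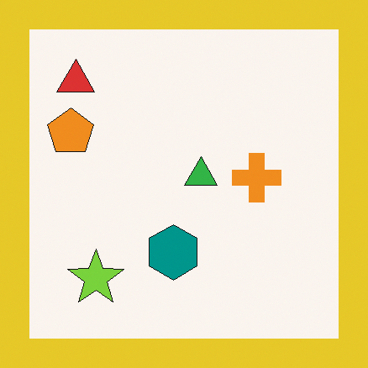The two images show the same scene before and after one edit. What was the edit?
The second image is the first framed with a yellow border.

A solid yellow frame runs around the edge of the second image, with the content slightly shrunk inside it.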